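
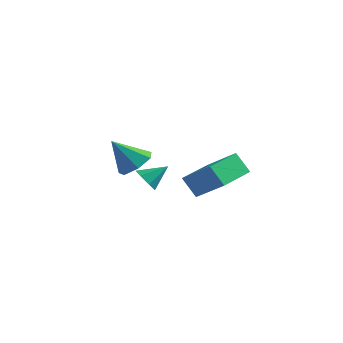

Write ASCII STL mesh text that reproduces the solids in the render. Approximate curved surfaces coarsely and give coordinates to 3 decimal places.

solid 
facet normal -0.759 0.194 -0.622
outer loop
vertex 1.807 -3.853 1.482
vertex 2.259 -2.039 1.496
vertex 2.491 -4.016 0.597
endloop
endfacet
facet normal -0.241 -0.970 -0.008
outer loop
vertex 3.841 -4.361 1.704
vertex 1.807 -3.853 1.482
vertex 2.491 -4.016 0.597
endloop
endfacet
facet normal -0.759 0.194 -0.622
outer loop
vertex 2.491 -4.016 0.597
vertex 2.259 -2.039 1.496
vertex 2.942 -2.202 0.611
endloop
endfacet
facet normal 0.605 -0.144 -0.783
outer loop
vertex 2.942 -2.202 0.611
vertex 3.841 -4.361 1.704
vertex 2.491 -4.016 0.597
endloop
endfacet
facet normal -0.605 0.145 0.783
outer loop
vertex 1.807 -3.853 1.482
vertex 3.609 -2.384 2.603
vertex 2.259 -2.039 1.496
endloop
endfacet
facet normal -0.242 -0.970 -0.008
outer loop
vertex 3.158 -4.198 2.589
vertex 1.807 -3.853 1.482
vertex 3.841 -4.361 1.704
endloop
endfacet
facet normal -0.605 0.144 0.783
outer loop
vertex 3.158 -4.198 2.589
vertex 3.609 -2.384 2.603
vertex 1.807 -3.853 1.482
endloop
endfacet
facet normal 0.242 0.970 0.008
outer loop
vertex 2.259 -2.039 1.496
vertex 3.609 -2.384 2.603
vertex 2.942 -2.202 0.611
endloop
endfacet
facet normal 0.605 -0.145 -0.783
outer loop
vertex 4.293 -2.547 1.718
vertex 3.841 -4.361 1.704
vertex 2.942 -2.202 0.611
endloop
endfacet
facet normal 0.241 0.970 0.008
outer loop
vertex 2.942 -2.202 0.611
vertex 3.609 -2.384 2.603
vertex 4.293 -2.547 1.718
endloop
endfacet
facet normal 0.759 -0.194 0.622
outer loop
vertex 4.293 -2.547 1.718
vertex 3.158 -4.198 2.589
vertex 3.841 -4.361 1.704
endloop
endfacet
facet normal 0.759 -0.193 0.622
outer loop
vertex 3.609 -2.384 2.603
vertex 3.158 -4.198 2.589
vertex 4.293 -2.547 1.718
endloop
endfacet
facet normal 0.591 0.178 -0.786
outer loop
vertex -1.026 -0.459 0.528
vertex -1.784 -0.327 -0.012
vertex -1.306 0.306 0.491
endloop
endfacet
facet normal 0.391 0.187 0.901
outer loop
vertex -1.026 -0.459 0.528
vertex -1.306 0.306 0.491
vertex -2.796 -0.633 1.332
endloop
endfacet
facet normal 0.592 0.178 -0.786
outer loop
vertex -1.306 0.306 0.491
vertex -1.784 -0.327 -0.012
vertex -1.946 0.595 0.075
endloop
endfacet
facet normal -0.095 0.743 0.662
outer loop
vertex -1.306 0.306 0.491
vertex -1.946 0.595 0.075
vertex -2.796 -0.633 1.332
endloop
endfacet
facet normal 0.591 0.178 -0.787
outer loop
vertex -1.946 0.595 0.075
vertex -1.784 -0.327 -0.012
vertex -2.464 0.189 -0.406
endloop
endfacet
facet normal -0.708 0.681 0.187
outer loop
vertex -1.946 0.595 0.075
vertex -2.464 0.189 -0.406
vertex -2.796 -0.633 1.332
endloop
endfacet
facet normal 0.592 0.179 -0.786
outer loop
vertex -2.464 0.189 -0.406
vertex -1.784 -0.327 -0.012
vertex -2.47 -0.606 -0.592
endloop
endfacet
facet normal -0.985 0.046 -0.166
outer loop
vertex -2.464 0.189 -0.406
vertex -2.47 -0.606 -0.592
vertex -2.796 -0.633 1.332
endloop
endfacet
facet normal 0.592 0.179 -0.786
outer loop
vertex -2.47 -0.606 -0.592
vertex -1.784 -0.327 -0.012
vertex -1.96 -1.19 -0.341
endloop
endfacet
facet normal -0.718 -0.683 -0.131
outer loop
vertex -2.47 -0.606 -0.592
vertex -1.96 -1.19 -0.341
vertex -2.796 -0.633 1.332
endloop
endfacet
facet normal 0.592 0.179 -0.786
outer loop
vertex -1.96 -1.19 -0.341
vertex -1.784 -0.327 -0.012
vertex -1.317 -1.125 0.158
endloop
endfacet
facet normal -0.109 -0.958 0.265
outer loop
vertex -1.96 -1.19 -0.341
vertex -1.317 -1.125 0.158
vertex -2.796 -0.633 1.332
endloop
endfacet
facet normal 0.591 0.179 -0.786
outer loop
vertex -1.317 -1.125 0.158
vertex -1.784 -0.327 -0.012
vertex -1.026 -0.459 0.528
endloop
endfacet
facet normal 0.385 -0.571 0.725
outer loop
vertex -1.317 -1.125 0.158
vertex -1.026 -0.459 0.528
vertex -2.796 -0.633 1.332
endloop
endfacet
facet normal -0.621 -0.556 -0.553
outer loop
vertex 0.679 -4.045 0.654
vertex 0.17 -3.841 1.021
vertex 0.416 -3.57 0.472
endloop
endfacet
facet normal 0.846 0.299 -0.443
outer loop
vertex 0.679 -4.045 0.654
vertex 0.416 -3.57 0.472
vertex 0.91 -3.179 1.679
endloop
endfacet
facet normal -0.622 -0.555 -0.553
outer loop
vertex 0.416 -3.57 0.472
vertex 0.17 -3.841 1.021
vertex -0.032 -3.299 0.704
endloop
endfacet
facet normal 0.310 0.860 -0.405
outer loop
vertex 0.416 -3.57 0.472
vertex -0.032 -3.299 0.704
vertex 0.91 -3.179 1.679
endloop
endfacet
facet normal -0.622 -0.555 -0.552
outer loop
vertex -0.032 -3.299 0.704
vertex 0.17 -3.841 1.021
vertex -0.328 -3.435 1.174
endloop
endfacet
facet normal -0.248 0.961 0.122
outer loop
vertex -0.032 -3.299 0.704
vertex -0.328 -3.435 1.174
vertex 0.91 -3.179 1.679
endloop
endfacet
facet normal -0.622 -0.555 -0.552
outer loop
vertex -0.328 -3.435 1.174
vertex 0.17 -3.841 1.021
vertex -0.249 -3.877 1.53
endloop
endfacet
facet normal -0.412 0.526 0.744
outer loop
vertex -0.328 -3.435 1.174
vertex -0.249 -3.877 1.53
vertex 0.91 -3.179 1.679
endloop
endfacet
facet normal -0.622 -0.556 -0.551
outer loop
vertex -0.249 -3.877 1.53
vertex 0.17 -3.841 1.021
vertex 0.146 -4.292 1.503
endloop
endfacet
facet normal -0.056 -0.118 0.991
outer loop
vertex -0.249 -3.877 1.53
vertex 0.146 -4.292 1.503
vertex 0.91 -3.179 1.679
endloop
endfacet
facet normal -0.621 -0.557 -0.552
outer loop
vertex 0.146 -4.292 1.503
vertex 0.17 -3.841 1.021
vertex 0.559 -4.366 1.113
endloop
endfacet
facet normal 0.552 -0.486 0.677
outer loop
vertex 0.146 -4.292 1.503
vertex 0.559 -4.366 1.113
vertex 0.91 -3.179 1.679
endloop
endfacet
facet normal -0.621 -0.557 -0.552
outer loop
vertex 0.559 -4.366 1.113
vertex 0.17 -3.841 1.021
vertex 0.679 -4.045 0.654
endloop
endfacet
facet normal 0.953 -0.300 0.039
outer loop
vertex 0.559 -4.366 1.113
vertex 0.679 -4.045 0.654
vertex 0.91 -3.179 1.679
endloop
endfacet

endsolid


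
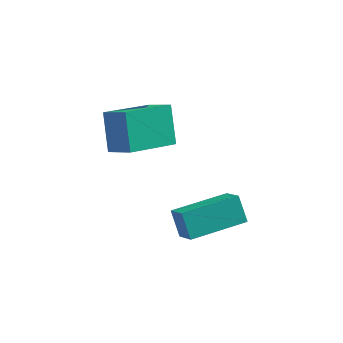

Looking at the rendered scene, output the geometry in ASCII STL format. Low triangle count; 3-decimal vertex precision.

solid 
facet normal -0.360 0.551 0.753
outer loop
vertex 2.895 -1.93 0.383
vertex 4.447 -0.922 0.388
vertex 2.478 -1.285 -0.288
endloop
endfacet
facet normal -0.839 -0.545 -0.002
outer loop
vertex 2.813 -1.798 -0.988
vertex 2.895 -1.93 0.383
vertex 2.478 -1.285 -0.288
endloop
endfacet
facet normal -0.360 0.551 0.753
outer loop
vertex 2.478 -1.285 -0.288
vertex 4.447 -0.922 0.388
vertex 4.03 -0.278 -0.283
endloop
endfacet
facet normal -0.408 0.632 -0.659
outer loop
vertex 4.03 -0.278 -0.283
vertex 2.813 -1.798 -0.988
vertex 2.478 -1.285 -0.288
endloop
endfacet
facet normal 0.408 -0.632 0.659
outer loop
vertex 2.895 -1.93 0.383
vertex 4.782 -1.435 -0.312
vertex 4.447 -0.922 0.388
endloop
endfacet
facet normal -0.838 -0.545 -0.002
outer loop
vertex 3.23 -2.442 -0.317
vertex 2.895 -1.93 0.383
vertex 2.813 -1.798 -0.988
endloop
endfacet
facet normal 0.408 -0.633 0.658
outer loop
vertex 3.23 -2.442 -0.317
vertex 4.782 -1.435 -0.312
vertex 2.895 -1.93 0.383
endloop
endfacet
facet normal 0.838 0.545 0.002
outer loop
vertex 4.447 -0.922 0.388
vertex 4.782 -1.435 -0.312
vertex 4.03 -0.278 -0.283
endloop
endfacet
facet normal -0.409 0.632 -0.658
outer loop
vertex 4.365 -0.79 -0.983
vertex 2.813 -1.798 -0.988
vertex 4.03 -0.278 -0.283
endloop
endfacet
facet normal 0.838 0.545 0.003
outer loop
vertex 4.03 -0.278 -0.283
vertex 4.782 -1.435 -0.312
vertex 4.365 -0.79 -0.983
endloop
endfacet
facet normal 0.360 -0.551 -0.753
outer loop
vertex 4.365 -0.79 -0.983
vertex 3.23 -2.442 -0.317
vertex 2.813 -1.798 -0.988
endloop
endfacet
facet normal 0.360 -0.551 -0.753
outer loop
vertex 4.782 -1.435 -0.312
vertex 3.23 -2.442 -0.317
vertex 4.365 -0.79 -0.983
endloop
endfacet
facet normal -0.727 0.420 -0.543
outer loop
vertex 0.359 -0.375 3.399
vertex 1.521 0.787 2.742
vertex 0.632 -1.227 2.375
endloop
endfacet
facet normal -0.657 -0.657 0.371
outer loop
vertex 1.359 -1.647 2.918
vertex 0.359 -0.375 3.399
vertex 0.632 -1.227 2.375
endloop
endfacet
facet normal -0.727 0.420 -0.543
outer loop
vertex 0.632 -1.227 2.375
vertex 1.521 0.787 2.742
vertex 1.794 -0.065 1.718
endloop
endfacet
facet normal 0.201 -0.626 -0.753
outer loop
vertex 1.794 -0.065 1.718
vertex 1.359 -1.647 2.918
vertex 0.632 -1.227 2.375
endloop
endfacet
facet normal -0.201 0.626 0.753
outer loop
vertex 0.359 -0.375 3.399
vertex 2.248 0.367 3.285
vertex 1.521 0.787 2.742
endloop
endfacet
facet normal -0.657 -0.657 0.371
outer loop
vertex 1.086 -0.795 3.942
vertex 0.359 -0.375 3.399
vertex 1.359 -1.647 2.918
endloop
endfacet
facet normal -0.201 0.626 0.753
outer loop
vertex 1.086 -0.795 3.942
vertex 2.248 0.367 3.285
vertex 0.359 -0.375 3.399
endloop
endfacet
facet normal 0.657 0.657 -0.371
outer loop
vertex 1.521 0.787 2.742
vertex 2.248 0.367 3.285
vertex 1.794 -0.065 1.718
endloop
endfacet
facet normal 0.201 -0.626 -0.753
outer loop
vertex 2.521 -0.485 2.261
vertex 1.359 -1.647 2.918
vertex 1.794 -0.065 1.718
endloop
endfacet
facet normal 0.657 0.657 -0.371
outer loop
vertex 1.794 -0.065 1.718
vertex 2.248 0.367 3.285
vertex 2.521 -0.485 2.261
endloop
endfacet
facet normal 0.727 -0.420 0.543
outer loop
vertex 2.521 -0.485 2.261
vertex 1.086 -0.795 3.942
vertex 1.359 -1.647 2.918
endloop
endfacet
facet normal 0.727 -0.420 0.543
outer loop
vertex 2.248 0.367 3.285
vertex 1.086 -0.795 3.942
vertex 2.521 -0.485 2.261
endloop
endfacet

endsolid


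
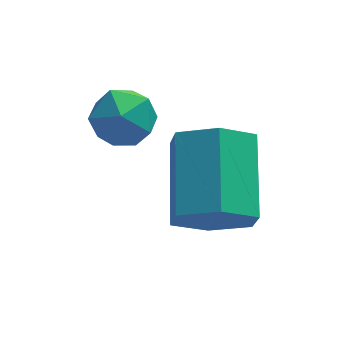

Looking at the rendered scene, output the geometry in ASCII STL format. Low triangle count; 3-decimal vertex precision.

solid 
facet normal -0.081 0.968 -0.236
outer loop
vertex -1.444 1.354 -3.225
vertex -1.989 1.435 -2.706
vertex -1.265 1.542 -2.514
endloop
endfacet
facet normal 0.585 0.735 -0.342
outer loop
vertex -1.444 1.354 -3.225
vertex -1.265 1.542 -2.514
vertex -0.846 1.035 -2.887
endloop
endfacet
facet normal 0.559 0.194 -0.806
outer loop
vertex -1.444 1.354 -3.225
vertex -0.846 1.035 -2.887
vertex -1.311 0.614 -3.311
endloop
endfacet
facet normal -0.123 0.093 -0.988
outer loop
vertex -1.444 1.354 -3.225
vertex -1.311 0.614 -3.311
vertex -2.018 0.862 -3.2
endloop
endfacet
facet normal -0.519 0.573 -0.634
outer loop
vertex -1.444 1.354 -3.225
vertex -2.018 0.862 -3.2
vertex -1.989 1.435 -2.706
endloop
endfacet
facet normal 0.831 0.482 0.279
outer loop
vertex -0.846 1.035 -2.887
vertex -1.265 1.542 -2.514
vertex -1.022 0.918 -2.16
endloop
endfacet
facet normal -0.246 0.859 0.449
outer loop
vertex -1.265 1.542 -2.514
vertex -1.989 1.435 -2.706
vertex -1.729 1.166 -2.049
endloop
endfacet
facet normal -0.956 0.218 -0.196
outer loop
vertex -1.989 1.435 -2.706
vertex -2.018 0.862 -3.2
vertex -2.194 0.745 -2.473
endloop
endfacet
facet normal -0.316 -0.558 -0.767
outer loop
vertex -2.018 0.862 -3.2
vertex -1.311 0.614 -3.311
vertex -1.775 0.238 -2.846
endloop
endfacet
facet normal 0.788 -0.394 -0.473
outer loop
vertex -1.311 0.614 -3.311
vertex -0.846 1.035 -2.887
vertex -1.051 0.345 -2.654
endloop
endfacet
facet normal 0.123 -0.093 0.988
outer loop
vertex -1.596 0.426 -2.135
vertex -1.022 0.918 -2.16
vertex -1.729 1.166 -2.049
endloop
endfacet
facet normal -0.559 -0.194 0.806
outer loop
vertex -1.596 0.426 -2.135
vertex -1.729 1.166 -2.049
vertex -2.194 0.745 -2.473
endloop
endfacet
facet normal -0.585 -0.735 0.342
outer loop
vertex -1.596 0.426 -2.135
vertex -2.194 0.745 -2.473
vertex -1.775 0.238 -2.846
endloop
endfacet
facet normal 0.081 -0.968 0.236
outer loop
vertex -1.596 0.426 -2.135
vertex -1.775 0.238 -2.846
vertex -1.051 0.345 -2.654
endloop
endfacet
facet normal 0.519 -0.573 0.634
outer loop
vertex -1.596 0.426 -2.135
vertex -1.051 0.345 -2.654
vertex -1.022 0.918 -2.16
endloop
endfacet
facet normal 0.316 0.558 0.767
outer loop
vertex -1.729 1.166 -2.049
vertex -1.022 0.918 -2.16
vertex -1.265 1.542 -2.514
endloop
endfacet
facet normal -0.788 0.394 0.473
outer loop
vertex -2.194 0.745 -2.473
vertex -1.729 1.166 -2.049
vertex -1.989 1.435 -2.706
endloop
endfacet
facet normal -0.831 -0.482 -0.279
outer loop
vertex -1.775 0.238 -2.846
vertex -2.194 0.745 -2.473
vertex -2.018 0.862 -3.2
endloop
endfacet
facet normal 0.246 -0.859 -0.449
outer loop
vertex -1.051 0.345 -2.654
vertex -1.775 0.238 -2.846
vertex -1.311 0.614 -3.311
endloop
endfacet
facet normal 0.956 -0.218 0.196
outer loop
vertex -1.022 0.918 -2.16
vertex -1.051 0.345 -2.654
vertex -0.846 1.035 -2.887
endloop
endfacet
facet normal -0.105 -0.884 -0.455
outer loop
vertex 0.729 -0.875 -4.621
vertex -0.018 -1.032 -4.143
vertex -0.073 -0.616 -4.939
endloop
endfacet
facet normal 0.443 0.368 -0.818
outer loop
vertex 0.729 -0.875 -4.621
vertex -0.073 -0.616 -4.939
vertex 0.924 0.77 -3.775
endloop
endfacet
facet normal 0.443 0.368 -0.818
outer loop
vertex 0.924 0.77 -3.775
vertex -0.073 -0.616 -4.939
vertex 0.122 1.029 -4.093
endloop
endfacet
facet normal 0.105 0.884 0.456
outer loop
vertex 0.924 0.77 -3.775
vertex 0.122 1.029 -4.093
vertex 0.178 0.612 -3.297
endloop
endfacet
facet normal -0.104 -0.884 -0.455
outer loop
vertex -0.073 -0.616 -4.939
vertex -0.018 -1.032 -4.143
vertex -0.819 -0.774 -4.461
endloop
endfacet
facet normal -0.550 0.433 -0.715
outer loop
vertex -0.073 -0.616 -4.939
vertex -0.819 -0.774 -4.461
vertex 0.122 1.029 -4.093
endloop
endfacet
facet normal -0.550 0.433 -0.715
outer loop
vertex 0.122 1.029 -4.093
vertex -0.819 -0.774 -4.461
vertex -0.624 0.871 -3.615
endloop
endfacet
facet normal 0.105 0.884 0.456
outer loop
vertex 0.122 1.029 -4.093
vertex -0.624 0.871 -3.615
vertex 0.178 0.612 -3.297
endloop
endfacet
facet normal -0.104 -0.884 -0.455
outer loop
vertex -0.819 -0.774 -4.461
vertex -0.018 -1.032 -4.143
vertex -0.764 -1.19 -3.665
endloop
endfacet
facet normal -0.993 0.065 0.103
outer loop
vertex -0.819 -0.774 -4.461
vertex -0.764 -1.19 -3.665
vertex -0.624 0.871 -3.615
endloop
endfacet
facet normal -0.993 0.065 0.103
outer loop
vertex -0.624 0.871 -3.615
vertex -0.764 -1.19 -3.665
vertex -0.569 0.455 -2.819
endloop
endfacet
facet normal 0.105 0.884 0.455
outer loop
vertex -0.624 0.871 -3.615
vertex -0.569 0.455 -2.819
vertex 0.178 0.612 -3.297
endloop
endfacet
facet normal -0.105 -0.884 -0.456
outer loop
vertex -0.764 -1.19 -3.665
vertex -0.018 -1.032 -4.143
vertex 0.038 -1.449 -3.347
endloop
endfacet
facet normal -0.443 -0.368 0.818
outer loop
vertex -0.764 -1.19 -3.665
vertex 0.038 -1.449 -3.347
vertex -0.569 0.455 -2.819
endloop
endfacet
facet normal -0.443 -0.368 0.818
outer loop
vertex -0.569 0.455 -2.819
vertex 0.038 -1.449 -3.347
vertex 0.233 0.196 -2.501
endloop
endfacet
facet normal 0.105 0.884 0.455
outer loop
vertex -0.569 0.455 -2.819
vertex 0.233 0.196 -2.501
vertex 0.178 0.612 -3.297
endloop
endfacet
facet normal -0.105 -0.884 -0.456
outer loop
vertex 0.038 -1.449 -3.347
vertex -0.018 -1.032 -4.143
vertex 0.784 -1.291 -3.825
endloop
endfacet
facet normal 0.550 -0.433 0.715
outer loop
vertex 0.038 -1.449 -3.347
vertex 0.784 -1.291 -3.825
vertex 0.233 0.196 -2.501
endloop
endfacet
facet normal 0.550 -0.433 0.715
outer loop
vertex 0.233 0.196 -2.501
vertex 0.784 -1.291 -3.825
vertex 0.979 0.354 -2.979
endloop
endfacet
facet normal 0.104 0.884 0.455
outer loop
vertex 0.233 0.196 -2.501
vertex 0.979 0.354 -2.979
vertex 0.178 0.612 -3.297
endloop
endfacet
facet normal -0.105 -0.884 -0.455
outer loop
vertex 0.784 -1.291 -3.825
vertex -0.018 -1.032 -4.143
vertex 0.729 -0.875 -4.621
endloop
endfacet
facet normal 0.993 -0.065 -0.103
outer loop
vertex 0.784 -1.291 -3.825
vertex 0.729 -0.875 -4.621
vertex 0.979 0.354 -2.979
endloop
endfacet
facet normal 0.993 -0.065 -0.103
outer loop
vertex 0.979 0.354 -2.979
vertex 0.729 -0.875 -4.621
vertex 0.924 0.77 -3.775
endloop
endfacet
facet normal 0.104 0.884 0.455
outer loop
vertex 0.979 0.354 -2.979
vertex 0.924 0.77 -3.775
vertex 0.178 0.612 -3.297
endloop
endfacet

endsolid


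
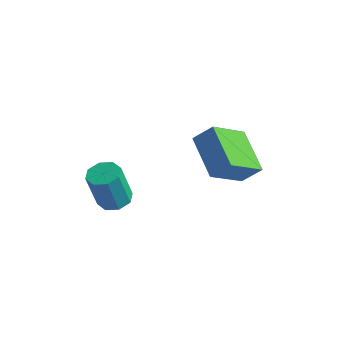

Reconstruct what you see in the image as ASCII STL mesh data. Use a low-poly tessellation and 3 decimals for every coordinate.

solid 
facet normal 0.110 0.233 -0.966
outer loop
vertex -2.119 0.298 -1.959
vertex -2.501 -0.201 -2.123
vertex -2.599 0.426 -1.983
endloop
endfacet
facet normal 0.237 0.938 0.253
outer loop
vertex -2.119 0.298 -1.959
vertex -2.599 0.426 -1.983
vertex -2.297 -0.079 -0.393
endloop
endfacet
facet normal 0.236 0.938 0.253
outer loop
vertex -2.297 -0.079 -0.393
vertex -2.599 0.426 -1.983
vertex -2.777 0.048 -0.417
endloop
endfacet
facet normal -0.110 -0.233 0.966
outer loop
vertex -2.297 -0.079 -0.393
vertex -2.777 0.048 -0.417
vertex -2.679 -0.579 -0.557
endloop
endfacet
facet normal 0.110 0.233 -0.966
outer loop
vertex -2.599 0.426 -1.983
vertex -2.501 -0.201 -2.123
vertex -3.022 0.186 -2.089
endloop
endfacet
facet normal -0.516 0.844 0.145
outer loop
vertex -2.599 0.426 -1.983
vertex -3.022 0.186 -2.089
vertex -2.777 0.048 -0.417
endloop
endfacet
facet normal -0.514 0.845 0.145
outer loop
vertex -2.777 0.048 -0.417
vertex -3.022 0.186 -2.089
vertex -3.2 -0.191 -0.523
endloop
endfacet
facet normal -0.110 -0.233 0.966
outer loop
vertex -2.777 0.048 -0.417
vertex -3.2 -0.191 -0.523
vertex -2.679 -0.579 -0.557
endloop
endfacet
facet normal 0.110 0.233 -0.966
outer loop
vertex -3.022 0.186 -2.089
vertex -2.501 -0.201 -2.123
vertex -3.139 -0.281 -2.215
endloop
endfacet
facet normal -0.966 0.255 -0.048
outer loop
vertex -3.022 0.186 -2.089
vertex -3.139 -0.281 -2.215
vertex -3.2 -0.191 -0.523
endloop
endfacet
facet normal -0.965 0.257 -0.048
outer loop
vertex -3.2 -0.191 -0.523
vertex -3.139 -0.281 -2.215
vertex -3.318 -0.658 -0.649
endloop
endfacet
facet normal -0.110 -0.233 0.966
outer loop
vertex -3.2 -0.191 -0.523
vertex -3.318 -0.658 -0.649
vertex -2.679 -0.579 -0.557
endloop
endfacet
facet normal 0.110 0.233 -0.966
outer loop
vertex -3.139 -0.281 -2.215
vertex -2.501 -0.201 -2.123
vertex -2.883 -0.701 -2.287
endloop
endfacet
facet normal -0.850 -0.482 -0.213
outer loop
vertex -3.139 -0.281 -2.215
vertex -2.883 -0.701 -2.287
vertex -3.318 -0.658 -0.649
endloop
endfacet
facet normal -0.849 -0.483 -0.213
outer loop
vertex -3.318 -0.658 -0.649
vertex -2.883 -0.701 -2.287
vertex -3.061 -1.078 -0.721
endloop
endfacet
facet normal -0.110 -0.233 0.966
outer loop
vertex -3.318 -0.658 -0.649
vertex -3.061 -1.078 -0.721
vertex -2.679 -0.579 -0.557
endloop
endfacet
facet normal 0.110 0.233 -0.966
outer loop
vertex -2.883 -0.701 -2.287
vertex -2.501 -0.201 -2.123
vertex -2.403 -0.828 -2.263
endloop
endfacet
facet normal -0.236 -0.938 -0.253
outer loop
vertex -2.883 -0.701 -2.287
vertex -2.403 -0.828 -2.263
vertex -3.061 -1.078 -0.721
endloop
endfacet
facet normal -0.237 -0.938 -0.253
outer loop
vertex -3.061 -1.078 -0.721
vertex -2.403 -0.828 -2.263
vertex -2.581 -1.206 -0.697
endloop
endfacet
facet normal -0.110 -0.233 0.966
outer loop
vertex -3.061 -1.078 -0.721
vertex -2.581 -1.206 -0.697
vertex -2.679 -0.579 -0.557
endloop
endfacet
facet normal 0.110 0.233 -0.966
outer loop
vertex -2.403 -0.828 -2.263
vertex -2.501 -0.201 -2.123
vertex -1.98 -0.589 -2.157
endloop
endfacet
facet normal 0.514 -0.845 -0.146
outer loop
vertex -2.403 -0.828 -2.263
vertex -1.98 -0.589 -2.157
vertex -2.581 -1.206 -0.697
endloop
endfacet
facet normal 0.515 -0.845 -0.145
outer loop
vertex -2.581 -1.206 -0.697
vertex -1.98 -0.589 -2.157
vertex -2.158 -0.966 -0.591
endloop
endfacet
facet normal -0.110 -0.233 0.966
outer loop
vertex -2.581 -1.206 -0.697
vertex -2.158 -0.966 -0.591
vertex -2.679 -0.579 -0.557
endloop
endfacet
facet normal 0.110 0.233 -0.966
outer loop
vertex -1.98 -0.589 -2.157
vertex -2.501 -0.201 -2.123
vertex -1.862 -0.122 -2.031
endloop
endfacet
facet normal 0.965 -0.257 0.048
outer loop
vertex -1.98 -0.589 -2.157
vertex -1.862 -0.122 -2.031
vertex -2.158 -0.966 -0.591
endloop
endfacet
facet normal 0.966 -0.255 0.049
outer loop
vertex -2.158 -0.966 -0.591
vertex -1.862 -0.122 -2.031
vertex -2.041 -0.499 -0.465
endloop
endfacet
facet normal -0.110 -0.233 0.966
outer loop
vertex -2.158 -0.966 -0.591
vertex -2.041 -0.499 -0.465
vertex -2.679 -0.579 -0.557
endloop
endfacet
facet normal 0.110 0.233 -0.966
outer loop
vertex -1.862 -0.122 -2.031
vertex -2.501 -0.201 -2.123
vertex -2.119 0.298 -1.959
endloop
endfacet
facet normal 0.849 0.483 0.213
outer loop
vertex -1.862 -0.122 -2.031
vertex -2.119 0.298 -1.959
vertex -2.041 -0.499 -0.465
endloop
endfacet
facet normal 0.850 0.482 0.213
outer loop
vertex -2.041 -0.499 -0.465
vertex -2.119 0.298 -1.959
vertex -2.297 -0.079 -0.393
endloop
endfacet
facet normal -0.110 -0.233 0.966
outer loop
vertex -2.041 -0.499 -0.465
vertex -2.297 -0.079 -0.393
vertex -2.679 -0.579 -0.557
endloop
endfacet
facet normal -0.596 -0.398 -0.698
outer loop
vertex 0.163 0.771 1.956
vertex 0.436 2.162 0.93
vertex 1.558 -0.04 1.228
endloop
endfacet
facet normal -0.156 -0.795 0.587
outer loop
vertex 2.124 0.338 1.89
vertex 0.163 0.771 1.956
vertex 1.558 -0.04 1.228
endloop
endfacet
facet normal -0.596 -0.398 -0.697
outer loop
vertex 1.558 -0.04 1.228
vertex 0.436 2.162 0.93
vertex 1.831 1.351 0.201
endloop
endfacet
facet normal 0.788 -0.458 -0.412
outer loop
vertex 1.831 1.351 0.201
vertex 2.124 0.338 1.89
vertex 1.558 -0.04 1.228
endloop
endfacet
facet normal -0.788 0.458 0.412
outer loop
vertex 0.163 0.771 1.956
vertex 1.002 2.54 1.592
vertex 0.436 2.162 0.93
endloop
endfacet
facet normal -0.156 -0.795 0.586
outer loop
vertex 0.729 1.149 2.619
vertex 0.163 0.771 1.956
vertex 2.124 0.338 1.89
endloop
endfacet
facet normal -0.788 0.458 0.411
outer loop
vertex 0.729 1.149 2.619
vertex 1.002 2.54 1.592
vertex 0.163 0.771 1.956
endloop
endfacet
facet normal 0.155 0.795 -0.587
outer loop
vertex 0.436 2.162 0.93
vertex 1.002 2.54 1.592
vertex 1.831 1.351 0.201
endloop
endfacet
facet normal 0.788 -0.458 -0.411
outer loop
vertex 2.397 1.729 0.864
vertex 2.124 0.338 1.89
vertex 1.831 1.351 0.201
endloop
endfacet
facet normal 0.156 0.795 -0.586
outer loop
vertex 1.831 1.351 0.201
vertex 1.002 2.54 1.592
vertex 2.397 1.729 0.864
endloop
endfacet
facet normal 0.596 0.398 0.698
outer loop
vertex 2.397 1.729 0.864
vertex 0.729 1.149 2.619
vertex 2.124 0.338 1.89
endloop
endfacet
facet normal 0.596 0.398 0.698
outer loop
vertex 1.002 2.54 1.592
vertex 0.729 1.149 2.619
vertex 2.397 1.729 0.864
endloop
endfacet

endsolid


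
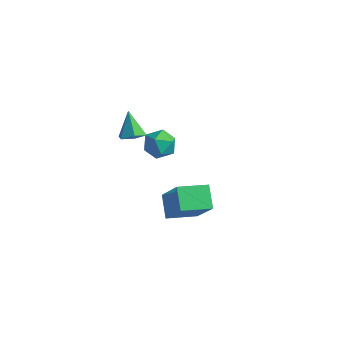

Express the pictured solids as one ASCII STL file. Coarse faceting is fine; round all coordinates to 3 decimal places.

solid 
facet normal -0.452 -0.712 0.536
outer loop
vertex -4.367 1.665 -3.159
vertex -3.977 1.12 -3.554
vertex -3.675 1.419 -2.902
endloop
endfacet
facet normal -0.381 -0.114 0.917
outer loop
vertex -4.367 1.665 -3.159
vertex -3.675 1.419 -2.902
vertex -3.851 2.176 -2.881
endloop
endfacet
facet normal -0.713 0.412 0.567
outer loop
vertex -4.367 1.665 -3.159
vertex -3.851 2.176 -2.881
vertex -4.261 2.346 -3.52
endloop
endfacet
facet normal -0.990 0.138 -0.031
outer loop
vertex -4.367 1.665 -3.159
vertex -4.261 2.346 -3.52
vertex -4.339 1.692 -3.936
endloop
endfacet
facet normal -0.829 -0.557 -0.049
outer loop
vertex -4.367 1.665 -3.159
vertex -4.339 1.692 -3.936
vertex -3.977 1.12 -3.554
endloop
endfacet
facet normal 0.313 0.046 0.949
outer loop
vertex -3.851 2.176 -2.881
vertex -3.675 1.419 -2.902
vertex -3.141 1.948 -3.104
endloop
endfacet
facet normal 0.197 -0.923 0.332
outer loop
vertex -3.675 1.419 -2.902
vertex -3.977 1.12 -3.554
vertex -3.219 1.294 -3.52
endloop
endfacet
facet normal -0.410 -0.672 -0.617
outer loop
vertex -3.977 1.12 -3.554
vertex -4.339 1.692 -3.936
vertex -3.629 1.464 -4.159
endloop
endfacet
facet normal -0.671 0.453 -0.587
outer loop
vertex -4.339 1.692 -3.936
vertex -4.261 2.346 -3.52
vertex -3.805 2.221 -4.138
endloop
endfacet
facet normal -0.223 0.897 0.382
outer loop
vertex -4.261 2.346 -3.52
vertex -3.851 2.176 -2.881
vertex -3.503 2.52 -3.486
endloop
endfacet
facet normal 0.990 -0.138 0.031
outer loop
vertex -3.113 1.975 -3.881
vertex -3.141 1.948 -3.104
vertex -3.219 1.294 -3.52
endloop
endfacet
facet normal 0.713 -0.412 -0.567
outer loop
vertex -3.113 1.975 -3.881
vertex -3.219 1.294 -3.52
vertex -3.629 1.464 -4.159
endloop
endfacet
facet normal 0.381 0.114 -0.917
outer loop
vertex -3.113 1.975 -3.881
vertex -3.629 1.464 -4.159
vertex -3.805 2.221 -4.138
endloop
endfacet
facet normal 0.452 0.712 -0.536
outer loop
vertex -3.113 1.975 -3.881
vertex -3.805 2.221 -4.138
vertex -3.503 2.52 -3.486
endloop
endfacet
facet normal 0.829 0.557 0.049
outer loop
vertex -3.113 1.975 -3.881
vertex -3.503 2.52 -3.486
vertex -3.141 1.948 -3.104
endloop
endfacet
facet normal 0.671 -0.453 0.587
outer loop
vertex -3.219 1.294 -3.52
vertex -3.141 1.948 -3.104
vertex -3.675 1.419 -2.902
endloop
endfacet
facet normal 0.223 -0.897 -0.382
outer loop
vertex -3.629 1.464 -4.159
vertex -3.219 1.294 -3.52
vertex -3.977 1.12 -3.554
endloop
endfacet
facet normal -0.313 -0.046 -0.949
outer loop
vertex -3.805 2.221 -4.138
vertex -3.629 1.464 -4.159
vertex -4.339 1.692 -3.936
endloop
endfacet
facet normal -0.197 0.923 -0.332
outer loop
vertex -3.503 2.52 -3.486
vertex -3.805 2.221 -4.138
vertex -4.261 2.346 -3.52
endloop
endfacet
facet normal 0.410 0.672 0.617
outer loop
vertex -3.141 1.948 -3.104
vertex -3.503 2.52 -3.486
vertex -3.851 2.176 -2.881
endloop
endfacet
facet normal 0.406 -0.273 -0.872
outer loop
vertex -2.532 -1.116 -0.41
vertex -2.934 -0.794 -0.698
vertex -2.422 -0.55 -0.536
endloop
endfacet
facet normal 0.666 0.036 0.745
outer loop
vertex -2.532 -1.116 -0.41
vertex -2.422 -0.55 -0.536
vertex -3.426 -0.466 0.358
endloop
endfacet
facet normal 0.405 -0.271 -0.873
outer loop
vertex -2.422 -0.55 -0.536
vertex -2.934 -0.794 -0.698
vertex -2.825 -0.228 -0.823
endloop
endfacet
facet normal 0.402 0.836 0.373
outer loop
vertex -2.422 -0.55 -0.536
vertex -2.825 -0.228 -0.823
vertex -3.426 -0.466 0.358
endloop
endfacet
facet normal 0.406 -0.271 -0.873
outer loop
vertex -2.825 -0.228 -0.823
vertex -2.934 -0.794 -0.698
vertex -3.337 -0.473 -0.985
endloop
endfacet
facet normal -0.423 0.906 -0.033
outer loop
vertex -2.825 -0.228 -0.823
vertex -3.337 -0.473 -0.985
vertex -3.426 -0.466 0.358
endloop
endfacet
facet normal 0.406 -0.271 -0.873
outer loop
vertex -3.337 -0.473 -0.985
vertex -2.934 -0.794 -0.698
vertex -3.446 -1.039 -0.86
endloop
endfacet
facet normal -0.982 0.175 -0.066
outer loop
vertex -3.337 -0.473 -0.985
vertex -3.446 -1.039 -0.86
vertex -3.426 -0.466 0.358
endloop
endfacet
facet normal 0.406 -0.273 -0.872
outer loop
vertex -3.446 -1.039 -0.86
vertex -2.934 -0.794 -0.698
vertex -3.044 -1.361 -0.572
endloop
endfacet
facet normal -0.719 -0.624 0.306
outer loop
vertex -3.446 -1.039 -0.86
vertex -3.044 -1.361 -0.572
vertex -3.426 -0.466 0.358
endloop
endfacet
facet normal 0.406 -0.273 -0.872
outer loop
vertex -3.044 -1.361 -0.572
vertex -2.934 -0.794 -0.698
vertex -2.532 -1.116 -0.41
endloop
endfacet
facet normal 0.107 -0.694 0.712
outer loop
vertex -3.044 -1.361 -0.572
vertex -2.532 -1.116 -0.41
vertex -3.426 -0.466 0.358
endloop
endfacet
facet normal -0.601 0.531 0.597
outer loop
vertex 0.814 -2.693 -0.298
vertex 1.521 -1.658 -0.507
vertex -0.264 -2.254 -1.774
endloop
endfacet
facet normal -0.556 -0.815 0.164
outer loop
vertex 0.379 -2.822 -2.413
vertex 0.814 -2.693 -0.298
vertex -0.264 -2.254 -1.774
endloop
endfacet
facet normal -0.601 0.531 0.597
outer loop
vertex -0.264 -2.254 -1.774
vertex 1.521 -1.658 -0.507
vertex 0.442 -1.219 -1.983
endloop
endfacet
facet normal -0.574 0.233 -0.785
outer loop
vertex 0.442 -1.219 -1.983
vertex 0.379 -2.822 -2.413
vertex -0.264 -2.254 -1.774
endloop
endfacet
facet normal 0.574 -0.233 0.785
outer loop
vertex 0.814 -2.693 -0.298
vertex 2.164 -2.226 -1.146
vertex 1.521 -1.658 -0.507
endloop
endfacet
facet normal -0.556 -0.815 0.164
outer loop
vertex 1.458 -3.261 -0.937
vertex 0.814 -2.693 -0.298
vertex 0.379 -2.822 -2.413
endloop
endfacet
facet normal 0.574 -0.233 0.785
outer loop
vertex 1.458 -3.261 -0.937
vertex 2.164 -2.226 -1.146
vertex 0.814 -2.693 -0.298
endloop
endfacet
facet normal 0.556 0.815 -0.164
outer loop
vertex 1.521 -1.658 -0.507
vertex 2.164 -2.226 -1.146
vertex 0.442 -1.219 -1.983
endloop
endfacet
facet normal -0.574 0.233 -0.785
outer loop
vertex 1.086 -1.787 -2.622
vertex 0.379 -2.822 -2.413
vertex 0.442 -1.219 -1.983
endloop
endfacet
facet normal 0.556 0.815 -0.164
outer loop
vertex 0.442 -1.219 -1.983
vertex 2.164 -2.226 -1.146
vertex 1.086 -1.787 -2.622
endloop
endfacet
facet normal 0.601 -0.531 -0.597
outer loop
vertex 1.086 -1.787 -2.622
vertex 1.458 -3.261 -0.937
vertex 0.379 -2.822 -2.413
endloop
endfacet
facet normal 0.601 -0.531 -0.597
outer loop
vertex 2.164 -2.226 -1.146
vertex 1.458 -3.261 -0.937
vertex 1.086 -1.787 -2.622
endloop
endfacet

endsolid


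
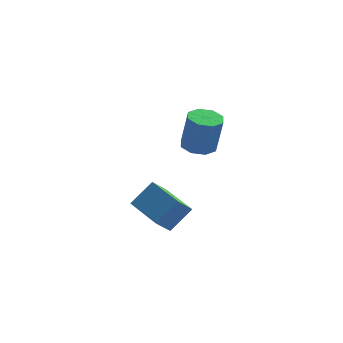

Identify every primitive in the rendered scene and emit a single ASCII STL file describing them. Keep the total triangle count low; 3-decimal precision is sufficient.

solid 
facet normal -0.655 -0.350 -0.670
outer loop
vertex 0.641 -0.416 -1.546
vertex -0.328 1.093 -1.387
vertex 1.224 0.044 -2.357
endloop
endfacet
facet normal 0.538 -0.838 -0.088
outer loop
vertex 2.128 0.527 -1.433
vertex 0.641 -0.416 -1.546
vertex 1.224 0.044 -2.357
endloop
endfacet
facet normal -0.655 -0.350 -0.670
outer loop
vertex 1.224 0.044 -2.357
vertex -0.328 1.093 -1.387
vertex 0.256 1.553 -2.198
endloop
endfacet
facet normal 0.530 0.418 -0.737
outer loop
vertex 0.256 1.553 -2.198
vertex 2.128 0.527 -1.433
vertex 1.224 0.044 -2.357
endloop
endfacet
facet normal -0.530 -0.418 0.737
outer loop
vertex 0.641 -0.416 -1.546
vertex 0.576 1.576 -0.463
vertex -0.328 1.093 -1.387
endloop
endfacet
facet normal 0.538 -0.838 -0.088
outer loop
vertex 1.544 0.067 -0.622
vertex 0.641 -0.416 -1.546
vertex 2.128 0.527 -1.433
endloop
endfacet
facet normal -0.531 -0.418 0.737
outer loop
vertex 1.544 0.067 -0.622
vertex 0.576 1.576 -0.463
vertex 0.641 -0.416 -1.546
endloop
endfacet
facet normal -0.538 0.838 0.088
outer loop
vertex -0.328 1.093 -1.387
vertex 0.576 1.576 -0.463
vertex 0.256 1.553 -2.198
endloop
endfacet
facet normal 0.531 0.418 -0.737
outer loop
vertex 1.159 2.036 -1.274
vertex 2.128 0.527 -1.433
vertex 0.256 1.553 -2.198
endloop
endfacet
facet normal -0.538 0.838 0.088
outer loop
vertex 0.256 1.553 -2.198
vertex 0.576 1.576 -0.463
vertex 1.159 2.036 -1.274
endloop
endfacet
facet normal 0.655 0.350 0.670
outer loop
vertex 1.159 2.036 -1.274
vertex 1.544 0.067 -0.622
vertex 2.128 0.527 -1.433
endloop
endfacet
facet normal 0.655 0.350 0.669
outer loop
vertex 0.576 1.576 -0.463
vertex 1.544 0.067 -0.622
vertex 1.159 2.036 -1.274
endloop
endfacet
facet normal -0.163 0.031 -0.986
outer loop
vertex 3.005 -0.098 2.427
vertex 2.344 0.236 2.547
vertex 3.047 0.475 2.438
endloop
endfacet
facet normal 0.984 -0.069 -0.165
outer loop
vertex 3.005 -0.098 2.427
vertex 3.047 0.475 2.438
vertex 3.277 -0.149 4.074
endloop
endfacet
facet normal 0.984 -0.067 -0.164
outer loop
vertex 3.277 -0.149 4.074
vertex 3.047 0.475 2.438
vertex 3.318 0.424 4.085
endloop
endfacet
facet normal 0.162 -0.031 0.986
outer loop
vertex 3.277 -0.149 4.074
vertex 3.318 0.424 4.085
vertex 2.616 0.184 4.193
endloop
endfacet
facet normal -0.163 0.029 -0.986
outer loop
vertex 3.047 0.475 2.438
vertex 2.344 0.236 2.547
vertex 2.676 0.907 2.512
endloop
endfacet
facet normal 0.746 0.658 -0.102
outer loop
vertex 3.047 0.475 2.438
vertex 2.676 0.907 2.512
vertex 3.318 0.424 4.085
endloop
endfacet
facet normal 0.747 0.657 -0.103
outer loop
vertex 3.318 0.424 4.085
vertex 2.676 0.907 2.512
vertex 2.948 0.856 4.159
endloop
endfacet
facet normal 0.162 -0.030 0.986
outer loop
vertex 3.318 0.424 4.085
vertex 2.948 0.856 4.159
vertex 2.616 0.184 4.193
endloop
endfacet
facet normal -0.164 0.030 -0.986
outer loop
vertex 2.676 0.907 2.512
vertex 2.344 0.236 2.547
vertex 2.112 0.946 2.607
endloop
endfacet
facet normal 0.072 0.997 0.019
outer loop
vertex 2.676 0.907 2.512
vertex 2.112 0.946 2.607
vertex 2.948 0.856 4.159
endloop
endfacet
facet normal 0.072 0.997 0.019
outer loop
vertex 2.948 0.856 4.159
vertex 2.112 0.946 2.607
vertex 2.383 0.895 4.254
endloop
endfacet
facet normal 0.164 -0.031 0.986
outer loop
vertex 2.948 0.856 4.159
vertex 2.383 0.895 4.254
vertex 2.616 0.184 4.193
endloop
endfacet
facet normal -0.162 0.030 -0.986
outer loop
vertex 2.112 0.946 2.607
vertex 2.344 0.236 2.547
vertex 1.683 0.569 2.666
endloop
endfacet
facet normal -0.644 0.754 0.129
outer loop
vertex 2.112 0.946 2.607
vertex 1.683 0.569 2.666
vertex 2.383 0.895 4.254
endloop
endfacet
facet normal -0.645 0.753 0.130
outer loop
vertex 2.383 0.895 4.254
vertex 1.683 0.569 2.666
vertex 1.955 0.518 4.313
endloop
endfacet
facet normal 0.163 -0.031 0.986
outer loop
vertex 2.383 0.895 4.254
vertex 1.955 0.518 4.313
vertex 2.616 0.184 4.193
endloop
endfacet
facet normal -0.162 0.031 -0.986
outer loop
vertex 1.683 0.569 2.666
vertex 2.344 0.236 2.547
vertex 1.642 -0.004 2.655
endloop
endfacet
facet normal -0.984 0.067 0.165
outer loop
vertex 1.683 0.569 2.666
vertex 1.642 -0.004 2.655
vertex 1.955 0.518 4.313
endloop
endfacet
facet normal -0.984 0.069 0.164
outer loop
vertex 1.955 0.518 4.313
vertex 1.642 -0.004 2.655
vertex 1.913 -0.055 4.302
endloop
endfacet
facet normal 0.163 -0.031 0.986
outer loop
vertex 1.955 0.518 4.313
vertex 1.913 -0.055 4.302
vertex 2.616 0.184 4.193
endloop
endfacet
facet normal -0.162 0.030 -0.986
outer loop
vertex 1.642 -0.004 2.655
vertex 2.344 0.236 2.547
vertex 2.012 -0.436 2.581
endloop
endfacet
facet normal -0.747 -0.657 0.103
outer loop
vertex 1.642 -0.004 2.655
vertex 2.012 -0.436 2.581
vertex 1.913 -0.055 4.302
endloop
endfacet
facet normal -0.746 -0.658 0.103
outer loop
vertex 1.913 -0.055 4.302
vertex 2.012 -0.436 2.581
vertex 2.284 -0.487 4.228
endloop
endfacet
facet normal 0.163 -0.029 0.986
outer loop
vertex 1.913 -0.055 4.302
vertex 2.284 -0.487 4.228
vertex 2.616 0.184 4.193
endloop
endfacet
facet normal -0.164 0.031 -0.986
outer loop
vertex 2.012 -0.436 2.581
vertex 2.344 0.236 2.547
vertex 2.577 -0.475 2.486
endloop
endfacet
facet normal -0.072 -0.997 -0.019
outer loop
vertex 2.012 -0.436 2.581
vertex 2.577 -0.475 2.486
vertex 2.284 -0.487 4.228
endloop
endfacet
facet normal -0.072 -0.997 -0.019
outer loop
vertex 2.284 -0.487 4.228
vertex 2.577 -0.475 2.486
vertex 2.848 -0.526 4.133
endloop
endfacet
facet normal 0.164 -0.030 0.986
outer loop
vertex 2.284 -0.487 4.228
vertex 2.848 -0.526 4.133
vertex 2.616 0.184 4.193
endloop
endfacet
facet normal -0.163 0.031 -0.986
outer loop
vertex 2.577 -0.475 2.486
vertex 2.344 0.236 2.547
vertex 3.005 -0.098 2.427
endloop
endfacet
facet normal 0.645 -0.753 -0.129
outer loop
vertex 2.577 -0.475 2.486
vertex 3.005 -0.098 2.427
vertex 2.848 -0.526 4.133
endloop
endfacet
facet normal 0.644 -0.754 -0.130
outer loop
vertex 2.848 -0.526 4.133
vertex 3.005 -0.098 2.427
vertex 3.277 -0.149 4.074
endloop
endfacet
facet normal 0.162 -0.030 0.986
outer loop
vertex 2.848 -0.526 4.133
vertex 3.277 -0.149 4.074
vertex 2.616 0.184 4.193
endloop
endfacet

endsolid


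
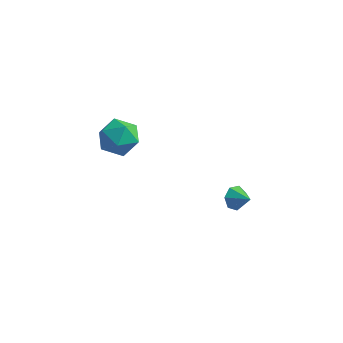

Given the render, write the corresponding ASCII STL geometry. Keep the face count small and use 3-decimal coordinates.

solid 
facet normal -0.833 0.269 -0.484
outer loop
vertex 1.561 3.837 -4.681
vertex 1.152 3.568 -4.126
vertex 1.422 4.252 -4.211
endloop
endfacet
facet normal 0.867 0.471 -0.160
outer loop
vertex 1.561 3.837 -4.681
vertex 1.422 4.252 -4.211
vertex 2.068 3.272 -3.594
endloop
endfacet
facet normal -0.833 0.269 -0.483
outer loop
vertex 1.422 4.252 -4.211
vertex 1.152 3.568 -4.126
vertex 1.08 4.152 -3.677
endloop
endfacet
facet normal 0.559 0.673 0.484
outer loop
vertex 1.422 4.252 -4.211
vertex 1.08 4.152 -3.677
vertex 2.068 3.272 -3.594
endloop
endfacet
facet normal -0.833 0.269 -0.484
outer loop
vertex 1.08 4.152 -3.677
vertex 1.152 3.568 -4.126
vertex 0.792 3.613 -3.481
endloop
endfacet
facet normal 0.155 0.264 0.952
outer loop
vertex 1.08 4.152 -3.677
vertex 0.792 3.613 -3.481
vertex 2.068 3.272 -3.594
endloop
endfacet
facet normal -0.833 0.269 -0.484
outer loop
vertex 0.792 3.613 -3.481
vertex 1.152 3.568 -4.126
vertex 0.775 3.04 -3.771
endloop
endfacet
facet normal -0.041 -0.450 0.892
outer loop
vertex 0.792 3.613 -3.481
vertex 0.775 3.04 -3.771
vertex 2.068 3.272 -3.594
endloop
endfacet
facet normal -0.833 0.269 -0.484
outer loop
vertex 0.775 3.04 -3.771
vertex 1.152 3.568 -4.126
vertex 1.042 2.865 -4.328
endloop
endfacet
facet normal 0.119 -0.930 0.349
outer loop
vertex 0.775 3.04 -3.771
vertex 1.042 2.865 -4.328
vertex 2.068 3.272 -3.594
endloop
endfacet
facet normal -0.833 0.269 -0.484
outer loop
vertex 1.042 2.865 -4.328
vertex 1.152 3.568 -4.126
vertex 1.392 3.22 -4.733
endloop
endfacet
facet normal 0.515 -0.814 -0.268
outer loop
vertex 1.042 2.865 -4.328
vertex 1.392 3.22 -4.733
vertex 2.068 3.272 -3.594
endloop
endfacet
facet normal -0.833 0.269 -0.484
outer loop
vertex 1.392 3.22 -4.733
vertex 1.152 3.568 -4.126
vertex 1.561 3.837 -4.681
endloop
endfacet
facet normal 0.848 -0.191 -0.495
outer loop
vertex 1.392 3.22 -4.733
vertex 1.561 3.837 -4.681
vertex 2.068 3.272 -3.594
endloop
endfacet
facet normal -0.839 -0.535 0.102
outer loop
vertex -4.334 -0.31 2.279
vertex -3.761 -1.257 2.021
vertex -3.845 -0.92 3.102
endloop
endfacet
facet normal -0.847 0.036 0.530
outer loop
vertex -4.334 -0.31 2.279
vertex -3.845 -0.92 3.102
vertex -3.783 0.214 3.123
endloop
endfacet
facet normal -0.776 0.618 0.123
outer loop
vertex -4.334 -0.31 2.279
vertex -3.783 0.214 3.123
vertex -3.662 0.578 2.054
endloop
endfacet
facet normal -0.724 0.407 -0.557
outer loop
vertex -4.334 -0.31 2.279
vertex -3.662 0.578 2.054
vertex -3.649 -0.331 1.373
endloop
endfacet
facet normal -0.763 -0.306 -0.570
outer loop
vertex -4.334 -0.31 2.279
vertex -3.649 -0.331 1.373
vertex -3.761 -1.257 2.021
endloop
endfacet
facet normal -0.280 -0.002 0.960
outer loop
vertex -3.783 0.214 3.123
vertex -3.845 -0.92 3.102
vertex -2.871 -0.409 3.387
endloop
endfacet
facet normal -0.266 -0.926 0.268
outer loop
vertex -3.845 -0.92 3.102
vertex -3.761 -1.257 2.021
vertex -2.858 -1.318 2.706
endloop
endfacet
facet normal -0.143 -0.556 -0.819
outer loop
vertex -3.761 -1.257 2.021
vertex -3.649 -0.331 1.373
vertex -2.737 -0.954 1.637
endloop
endfacet
facet normal -0.080 0.597 -0.798
outer loop
vertex -3.649 -0.331 1.373
vertex -3.662 0.578 2.054
vertex -2.675 0.18 1.658
endloop
endfacet
facet normal -0.165 0.939 0.301
outer loop
vertex -3.662 0.578 2.054
vertex -3.783 0.214 3.123
vertex -2.759 0.517 2.739
endloop
endfacet
facet normal 0.724 -0.407 0.557
outer loop
vertex -2.186 -0.43 2.481
vertex -2.871 -0.409 3.387
vertex -2.858 -1.318 2.706
endloop
endfacet
facet normal 0.776 -0.618 -0.123
outer loop
vertex -2.186 -0.43 2.481
vertex -2.858 -1.318 2.706
vertex -2.737 -0.954 1.637
endloop
endfacet
facet normal 0.847 -0.036 -0.530
outer loop
vertex -2.186 -0.43 2.481
vertex -2.737 -0.954 1.637
vertex -2.675 0.18 1.658
endloop
endfacet
facet normal 0.839 0.535 -0.102
outer loop
vertex -2.186 -0.43 2.481
vertex -2.675 0.18 1.658
vertex -2.759 0.517 2.739
endloop
endfacet
facet normal 0.763 0.306 0.570
outer loop
vertex -2.186 -0.43 2.481
vertex -2.759 0.517 2.739
vertex -2.871 -0.409 3.387
endloop
endfacet
facet normal 0.080 -0.597 0.798
outer loop
vertex -2.858 -1.318 2.706
vertex -2.871 -0.409 3.387
vertex -3.845 -0.92 3.102
endloop
endfacet
facet normal 0.165 -0.939 -0.301
outer loop
vertex -2.737 -0.954 1.637
vertex -2.858 -1.318 2.706
vertex -3.761 -1.257 2.021
endloop
endfacet
facet normal 0.280 0.002 -0.960
outer loop
vertex -2.675 0.18 1.658
vertex -2.737 -0.954 1.637
vertex -3.649 -0.331 1.373
endloop
endfacet
facet normal 0.266 0.926 -0.268
outer loop
vertex -2.759 0.517 2.739
vertex -2.675 0.18 1.658
vertex -3.662 0.578 2.054
endloop
endfacet
facet normal 0.143 0.556 0.819
outer loop
vertex -2.871 -0.409 3.387
vertex -2.759 0.517 2.739
vertex -3.783 0.214 3.123
endloop
endfacet

endsolid


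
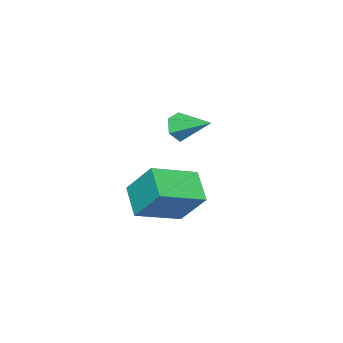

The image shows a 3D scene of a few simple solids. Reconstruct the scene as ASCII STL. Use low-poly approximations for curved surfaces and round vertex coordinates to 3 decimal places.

solid 
facet normal -0.850 0.423 -0.313
outer loop
vertex -3.149 -2.883 -1.206
vertex -2.352 -1.932 -2.084
vertex -3.239 -4.095 -2.6
endloop
endfacet
facet normal -0.524 -0.626 0.578
outer loop
vertex -1.488 -4.968 -1.956
vertex -3.149 -2.883 -1.206
vertex -3.239 -4.095 -2.6
endloop
endfacet
facet normal -0.850 0.423 -0.312
outer loop
vertex -3.239 -4.095 -2.6
vertex -2.352 -1.932 -2.084
vertex -2.443 -3.144 -3.479
endloop
endfacet
facet normal -0.049 -0.655 -0.754
outer loop
vertex -2.443 -3.144 -3.479
vertex -1.488 -4.968 -1.956
vertex -3.239 -4.095 -2.6
endloop
endfacet
facet normal 0.049 0.655 0.754
outer loop
vertex -3.149 -2.883 -1.206
vertex -0.601 -2.805 -1.44
vertex -2.352 -1.932 -2.084
endloop
endfacet
facet normal -0.524 -0.626 0.578
outer loop
vertex -1.397 -3.756 -0.561
vertex -3.149 -2.883 -1.206
vertex -1.488 -4.968 -1.956
endloop
endfacet
facet normal 0.049 0.655 0.754
outer loop
vertex -1.397 -3.756 -0.561
vertex -0.601 -2.805 -1.44
vertex -3.149 -2.883 -1.206
endloop
endfacet
facet normal 0.524 0.626 -0.578
outer loop
vertex -2.352 -1.932 -2.084
vertex -0.601 -2.805 -1.44
vertex -2.443 -3.144 -3.479
endloop
endfacet
facet normal -0.049 -0.655 -0.754
outer loop
vertex -0.691 -4.017 -2.834
vertex -1.488 -4.968 -1.956
vertex -2.443 -3.144 -3.479
endloop
endfacet
facet normal 0.524 0.626 -0.578
outer loop
vertex -2.443 -3.144 -3.479
vertex -0.601 -2.805 -1.44
vertex -0.691 -4.017 -2.834
endloop
endfacet
facet normal 0.850 -0.424 0.313
outer loop
vertex -0.691 -4.017 -2.834
vertex -1.397 -3.756 -0.561
vertex -1.488 -4.968 -1.956
endloop
endfacet
facet normal 0.851 -0.423 0.313
outer loop
vertex -0.601 -2.805 -1.44
vertex -1.397 -3.756 -0.561
vertex -0.691 -4.017 -2.834
endloop
endfacet
facet normal -0.010 -0.929 -0.370
outer loop
vertex -0.673 -1.949 1.517
vertex -0.947 -2.177 2.096
vertex -1.349 -1.97 1.588
endloop
endfacet
facet normal -0.097 0.687 -0.721
outer loop
vertex -0.673 -1.949 1.517
vertex -1.349 -1.97 1.588
vertex -0.933 -0.803 2.644
endloop
endfacet
facet normal -0.010 -0.929 -0.370
outer loop
vertex -1.349 -1.97 1.588
vertex -0.947 -2.177 2.096
vertex -1.623 -2.198 2.167
endloop
endfacet
facet normal -0.847 0.490 -0.208
outer loop
vertex -1.349 -1.97 1.588
vertex -1.623 -2.198 2.167
vertex -0.933 -0.803 2.644
endloop
endfacet
facet normal -0.010 -0.929 -0.370
outer loop
vertex -1.623 -2.198 2.167
vertex -0.947 -2.177 2.096
vertex -1.221 -2.405 2.675
endloop
endfacet
facet normal -0.746 0.147 0.650
outer loop
vertex -1.623 -2.198 2.167
vertex -1.221 -2.405 2.675
vertex -0.933 -0.803 2.644
endloop
endfacet
facet normal -0.010 -0.929 -0.371
outer loop
vertex -1.221 -2.405 2.675
vertex -0.947 -2.177 2.096
vertex -0.546 -2.384 2.604
endloop
endfacet
facet normal 0.105 0.000 0.995
outer loop
vertex -1.221 -2.405 2.675
vertex -0.546 -2.384 2.604
vertex -0.933 -0.803 2.644
endloop
endfacet
facet normal -0.010 -0.929 -0.371
outer loop
vertex -0.546 -2.384 2.604
vertex -0.947 -2.177 2.096
vertex -0.271 -2.156 2.025
endloop
endfacet
facet normal 0.853 0.197 0.483
outer loop
vertex -0.546 -2.384 2.604
vertex -0.271 -2.156 2.025
vertex -0.933 -0.803 2.644
endloop
endfacet
facet normal -0.010 -0.929 -0.370
outer loop
vertex -0.271 -2.156 2.025
vertex -0.947 -2.177 2.096
vertex -0.673 -1.949 1.517
endloop
endfacet
facet normal 0.753 0.540 -0.376
outer loop
vertex -0.271 -2.156 2.025
vertex -0.673 -1.949 1.517
vertex -0.933 -0.803 2.644
endloop
endfacet

endsolid


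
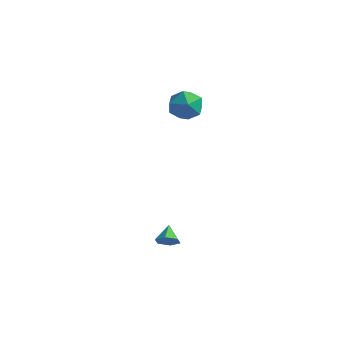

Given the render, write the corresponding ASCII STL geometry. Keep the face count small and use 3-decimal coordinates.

solid 
facet normal 0.138 0.562 0.815
outer loop
vertex 1.397 4.468 3.733
vertex 1.432 3.531 4.373
vertex 2.388 3.948 3.924
endloop
endfacet
facet normal 0.415 0.878 0.238
outer loop
vertex 1.397 4.468 3.733
vertex 2.388 3.948 3.924
vertex 2.145 4.344 2.888
endloop
endfacet
facet normal -0.108 0.965 -0.237
outer loop
vertex 1.397 4.468 3.733
vertex 2.145 4.344 2.888
vertex 1.038 4.173 2.697
endloop
endfacet
facet normal -0.709 0.703 0.045
outer loop
vertex 1.397 4.468 3.733
vertex 1.038 4.173 2.697
vertex 0.598 3.67 3.615
endloop
endfacet
facet normal -0.557 0.454 0.696
outer loop
vertex 1.397 4.468 3.733
vertex 0.598 3.67 3.615
vertex 1.432 3.531 4.373
endloop
endfacet
facet normal 0.899 0.436 -0.044
outer loop
vertex 2.145 4.344 2.888
vertex 2.388 3.948 3.924
vertex 2.642 3.33 3.005
endloop
endfacet
facet normal 0.451 -0.076 0.889
outer loop
vertex 2.388 3.948 3.924
vertex 1.432 3.531 4.373
vertex 2.202 2.827 3.923
endloop
endfacet
facet normal -0.674 -0.250 0.695
outer loop
vertex 1.432 3.531 4.373
vertex 0.598 3.67 3.615
vertex 1.095 2.656 3.732
endloop
endfacet
facet normal -0.921 0.153 -0.358
outer loop
vertex 0.598 3.67 3.615
vertex 1.038 4.173 2.697
vertex 0.852 3.052 2.696
endloop
endfacet
facet normal 0.051 0.577 -0.815
outer loop
vertex 1.038 4.173 2.697
vertex 2.145 4.344 2.888
vertex 1.808 3.469 2.247
endloop
endfacet
facet normal 0.709 -0.703 -0.045
outer loop
vertex 1.843 2.532 2.887
vertex 2.642 3.33 3.005
vertex 2.202 2.827 3.923
endloop
endfacet
facet normal 0.108 -0.965 0.237
outer loop
vertex 1.843 2.532 2.887
vertex 2.202 2.827 3.923
vertex 1.095 2.656 3.732
endloop
endfacet
facet normal -0.415 -0.878 -0.238
outer loop
vertex 1.843 2.532 2.887
vertex 1.095 2.656 3.732
vertex 0.852 3.052 2.696
endloop
endfacet
facet normal -0.138 -0.562 -0.815
outer loop
vertex 1.843 2.532 2.887
vertex 0.852 3.052 2.696
vertex 1.808 3.469 2.247
endloop
endfacet
facet normal 0.557 -0.454 -0.696
outer loop
vertex 1.843 2.532 2.887
vertex 1.808 3.469 2.247
vertex 2.642 3.33 3.005
endloop
endfacet
facet normal 0.921 -0.153 0.358
outer loop
vertex 2.202 2.827 3.923
vertex 2.642 3.33 3.005
vertex 2.388 3.948 3.924
endloop
endfacet
facet normal -0.051 -0.577 0.815
outer loop
vertex 1.095 2.656 3.732
vertex 2.202 2.827 3.923
vertex 1.432 3.531 4.373
endloop
endfacet
facet normal -0.899 -0.436 0.044
outer loop
vertex 0.852 3.052 2.696
vertex 1.095 2.656 3.732
vertex 0.598 3.67 3.615
endloop
endfacet
facet normal -0.451 0.076 -0.889
outer loop
vertex 1.808 3.469 2.247
vertex 0.852 3.052 2.696
vertex 1.038 4.173 2.697
endloop
endfacet
facet normal 0.674 0.250 -0.695
outer loop
vertex 2.642 3.33 3.005
vertex 1.808 3.469 2.247
vertex 2.145 4.344 2.888
endloop
endfacet
facet normal 0.406 -0.756 -0.513
outer loop
vertex 4.155 -1.368 -3.753
vertex 3.554 -1.425 -4.145
vertex 4.086 -0.991 -4.363
endloop
endfacet
facet normal 0.605 0.706 0.368
outer loop
vertex 4.155 -1.368 -3.753
vertex 4.086 -0.991 -4.363
vertex 3.086 -0.555 -3.555
endloop
endfacet
facet normal 0.406 -0.756 -0.513
outer loop
vertex 4.086 -0.991 -4.363
vertex 3.554 -1.425 -4.145
vertex 3.485 -1.048 -4.755
endloop
endfacet
facet normal 0.133 0.932 -0.339
outer loop
vertex 4.086 -0.991 -4.363
vertex 3.485 -1.048 -4.755
vertex 3.086 -0.555 -3.555
endloop
endfacet
facet normal 0.405 -0.757 -0.513
outer loop
vertex 3.485 -1.048 -4.755
vertex 3.554 -1.425 -4.145
vertex 2.952 -1.481 -4.537
endloop
endfacet
facet normal -0.665 0.586 -0.462
outer loop
vertex 3.485 -1.048 -4.755
vertex 2.952 -1.481 -4.537
vertex 3.086 -0.555 -3.555
endloop
endfacet
facet normal 0.405 -0.756 -0.514
outer loop
vertex 2.952 -1.481 -4.537
vertex 3.554 -1.425 -4.145
vertex 3.021 -1.858 -3.928
endloop
endfacet
facet normal -0.992 0.015 0.122
outer loop
vertex 2.952 -1.481 -4.537
vertex 3.021 -1.858 -3.928
vertex 3.086 -0.555 -3.555
endloop
endfacet
facet normal 0.405 -0.756 -0.514
outer loop
vertex 3.021 -1.858 -3.928
vertex 3.554 -1.425 -4.145
vertex 3.623 -1.802 -3.536
endloop
endfacet
facet normal -0.520 -0.211 0.828
outer loop
vertex 3.021 -1.858 -3.928
vertex 3.623 -1.802 -3.536
vertex 3.086 -0.555 -3.555
endloop
endfacet
facet normal 0.407 -0.755 -0.514
outer loop
vertex 3.623 -1.802 -3.536
vertex 3.554 -1.425 -4.145
vertex 4.155 -1.368 -3.753
endloop
endfacet
facet normal 0.278 0.134 0.951
outer loop
vertex 3.623 -1.802 -3.536
vertex 4.155 -1.368 -3.753
vertex 3.086 -0.555 -3.555
endloop
endfacet

endsolid


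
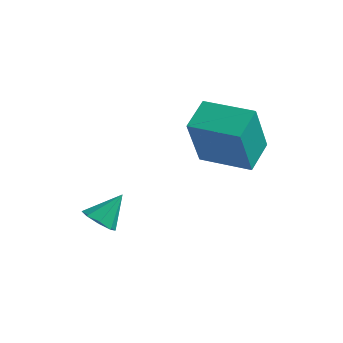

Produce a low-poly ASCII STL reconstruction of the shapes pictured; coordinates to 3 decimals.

solid 
facet normal -0.983 -0.183 -0.002
outer loop
vertex 1.409 1.217 -0.158
vertex 1.212 2.271 0.336
vertex 1.256 2.062 -2.02
endloop
endfacet
facet normal 0.167 -0.893 -0.419
outer loop
vertex 2.908 2.369 -2.016
vertex 1.409 1.217 -0.158
vertex 1.256 2.062 -2.02
endloop
endfacet
facet normal -0.983 -0.183 -0.002
outer loop
vertex 1.256 2.062 -2.02
vertex 1.212 2.271 0.336
vertex 1.059 3.115 -1.525
endloop
endfacet
facet normal -0.075 0.413 -0.908
outer loop
vertex 1.059 3.115 -1.525
vertex 2.908 2.369 -2.016
vertex 1.256 2.062 -2.02
endloop
endfacet
facet normal 0.074 -0.412 0.908
outer loop
vertex 1.409 1.217 -0.158
vertex 2.864 2.578 0.34
vertex 1.212 2.271 0.336
endloop
endfacet
facet normal 0.167 -0.893 -0.419
outer loop
vertex 3.061 1.525 -0.155
vertex 1.409 1.217 -0.158
vertex 2.908 2.369 -2.016
endloop
endfacet
facet normal 0.075 -0.413 0.908
outer loop
vertex 3.061 1.525 -0.155
vertex 2.864 2.578 0.34
vertex 1.409 1.217 -0.158
endloop
endfacet
facet normal -0.167 0.893 0.419
outer loop
vertex 1.212 2.271 0.336
vertex 2.864 2.578 0.34
vertex 1.059 3.115 -1.525
endloop
endfacet
facet normal -0.075 0.412 -0.908
outer loop
vertex 2.711 3.423 -1.522
vertex 2.908 2.369 -2.016
vertex 1.059 3.115 -1.525
endloop
endfacet
facet normal -0.167 0.893 0.419
outer loop
vertex 1.059 3.115 -1.525
vertex 2.864 2.578 0.34
vertex 2.711 3.423 -1.522
endloop
endfacet
facet normal 0.983 0.183 0.002
outer loop
vertex 2.711 3.423 -1.522
vertex 3.061 1.525 -0.155
vertex 2.908 2.369 -2.016
endloop
endfacet
facet normal 0.983 0.183 0.002
outer loop
vertex 2.864 2.578 0.34
vertex 3.061 1.525 -0.155
vertex 2.711 3.423 -1.522
endloop
endfacet
facet normal -0.250 -0.640 -0.727
outer loop
vertex 0.48 -1.145 -3.681
vertex -0.096 -0.984 -3.625
vertex 0.369 -0.793 -3.953
endloop
endfacet
facet normal 0.954 0.300 -0.002
outer loop
vertex 0.48 -1.145 -3.681
vertex 0.369 -0.793 -3.953
vertex 0.196 -0.236 -2.775
endloop
endfacet
facet normal -0.249 -0.640 -0.726
outer loop
vertex 0.369 -0.793 -3.953
vertex -0.096 -0.984 -3.625
vertex -0.014 -0.552 -4.034
endloop
endfacet
facet normal 0.553 0.782 -0.288
outer loop
vertex 0.369 -0.793 -3.953
vertex -0.014 -0.552 -4.034
vertex 0.196 -0.236 -2.775
endloop
endfacet
facet normal -0.249 -0.640 -0.726
outer loop
vertex -0.014 -0.552 -4.034
vertex -0.096 -0.984 -3.625
vertex -0.444 -0.565 -3.875
endloop
endfacet
facet normal -0.112 0.968 -0.224
outer loop
vertex -0.014 -0.552 -4.034
vertex -0.444 -0.565 -3.875
vertex 0.196 -0.236 -2.775
endloop
endfacet
facet normal -0.249 -0.640 -0.727
outer loop
vertex -0.444 -0.565 -3.875
vertex -0.096 -0.984 -3.625
vertex -0.671 -0.823 -3.57
endloop
endfacet
facet normal -0.646 0.748 0.152
outer loop
vertex -0.444 -0.565 -3.875
vertex -0.671 -0.823 -3.57
vertex 0.196 -0.236 -2.775
endloop
endfacet
facet normal -0.249 -0.639 -0.728
outer loop
vertex -0.671 -0.823 -3.57
vertex -0.096 -0.984 -3.625
vertex -0.56 -1.176 -3.298
endloop
endfacet
facet normal -0.741 0.248 0.624
outer loop
vertex -0.671 -0.823 -3.57
vertex -0.56 -1.176 -3.298
vertex 0.196 -0.236 -2.775
endloop
endfacet
facet normal -0.247 -0.640 -0.727
outer loop
vertex -0.56 -1.176 -3.298
vertex -0.096 -0.984 -3.625
vertex -0.177 -1.416 -3.217
endloop
endfacet
facet normal -0.339 -0.234 0.911
outer loop
vertex -0.56 -1.176 -3.298
vertex -0.177 -1.416 -3.217
vertex 0.196 -0.236 -2.775
endloop
endfacet
facet normal -0.251 -0.639 -0.727
outer loop
vertex -0.177 -1.416 -3.217
vertex -0.096 -0.984 -3.625
vertex 0.253 -1.404 -3.376
endloop
endfacet
facet normal 0.325 -0.420 0.847
outer loop
vertex -0.177 -1.416 -3.217
vertex 0.253 -1.404 -3.376
vertex 0.196 -0.236 -2.775
endloop
endfacet
facet normal -0.249 -0.639 -0.728
outer loop
vertex 0.253 -1.404 -3.376
vertex -0.096 -0.984 -3.625
vertex 0.48 -1.145 -3.681
endloop
endfacet
facet normal 0.860 -0.200 0.470
outer loop
vertex 0.253 -1.404 -3.376
vertex 0.48 -1.145 -3.681
vertex 0.196 -0.236 -2.775
endloop
endfacet

endsolid


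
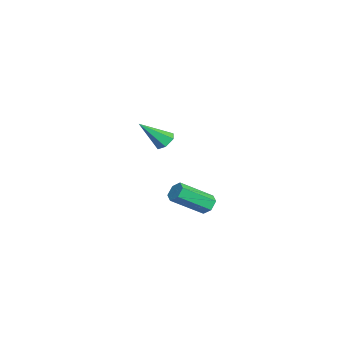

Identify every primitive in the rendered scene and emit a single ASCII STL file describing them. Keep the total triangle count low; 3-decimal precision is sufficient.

solid 
facet normal -0.168 0.811 -0.561
outer loop
vertex 3.716 1.499 1.091
vertex 3.425 1.788 1.596
vertex 4.065 1.858 1.506
endloop
endfacet
facet normal 0.827 -0.193 -0.528
outer loop
vertex 3.716 1.499 1.091
vertex 4.065 1.858 1.506
vertex 4.085 -0.276 2.319
endloop
endfacet
facet normal 0.827 -0.193 -0.528
outer loop
vertex 4.085 -0.276 2.319
vertex 4.065 1.858 1.506
vertex 4.434 0.083 2.734
endloop
endfacet
facet normal 0.169 -0.811 0.560
outer loop
vertex 4.085 -0.276 2.319
vertex 4.434 0.083 2.734
vertex 3.795 0.012 2.824
endloop
endfacet
facet normal -0.168 0.811 -0.561
outer loop
vertex 4.065 1.858 1.506
vertex 3.425 1.788 1.596
vertex 3.775 2.147 2.01
endloop
endfacet
facet normal 0.879 0.381 0.287
outer loop
vertex 4.065 1.858 1.506
vertex 3.775 2.147 2.01
vertex 4.434 0.083 2.734
endloop
endfacet
facet normal 0.879 0.381 0.288
outer loop
vertex 4.434 0.083 2.734
vertex 3.775 2.147 2.01
vertex 4.144 0.371 3.238
endloop
endfacet
facet normal 0.169 -0.811 0.561
outer loop
vertex 4.434 0.083 2.734
vertex 4.144 0.371 3.238
vertex 3.795 0.012 2.824
endloop
endfacet
facet normal -0.170 0.811 -0.560
outer loop
vertex 3.775 2.147 2.01
vertex 3.425 1.788 1.596
vertex 3.135 2.076 2.101
endloop
endfacet
facet normal 0.052 0.575 0.816
outer loop
vertex 3.775 2.147 2.01
vertex 3.135 2.076 2.101
vertex 4.144 0.371 3.238
endloop
endfacet
facet normal 0.053 0.576 0.816
outer loop
vertex 4.144 0.371 3.238
vertex 3.135 2.076 2.101
vertex 3.504 0.301 3.329
endloop
endfacet
facet normal 0.168 -0.811 0.561
outer loop
vertex 4.144 0.371 3.238
vertex 3.504 0.301 3.329
vertex 3.795 0.012 2.824
endloop
endfacet
facet normal -0.169 0.811 -0.560
outer loop
vertex 3.135 2.076 2.101
vertex 3.425 1.788 1.596
vertex 2.786 1.717 1.686
endloop
endfacet
facet normal -0.827 0.193 0.528
outer loop
vertex 3.135 2.076 2.101
vertex 2.786 1.717 1.686
vertex 3.504 0.301 3.329
endloop
endfacet
facet normal -0.827 0.193 0.528
outer loop
vertex 3.504 0.301 3.329
vertex 2.786 1.717 1.686
vertex 3.155 -0.058 2.914
endloop
endfacet
facet normal 0.168 -0.811 0.561
outer loop
vertex 3.504 0.301 3.329
vertex 3.155 -0.058 2.914
vertex 3.795 0.012 2.824
endloop
endfacet
facet normal -0.169 0.811 -0.561
outer loop
vertex 2.786 1.717 1.686
vertex 3.425 1.788 1.596
vertex 3.076 1.429 1.182
endloop
endfacet
facet normal -0.879 -0.382 -0.287
outer loop
vertex 2.786 1.717 1.686
vertex 3.076 1.429 1.182
vertex 3.155 -0.058 2.914
endloop
endfacet
facet normal -0.879 -0.381 -0.287
outer loop
vertex 3.155 -0.058 2.914
vertex 3.076 1.429 1.182
vertex 3.445 -0.347 2.41
endloop
endfacet
facet normal 0.168 -0.811 0.561
outer loop
vertex 3.155 -0.058 2.914
vertex 3.445 -0.347 2.41
vertex 3.795 0.012 2.824
endloop
endfacet
facet normal -0.168 0.811 -0.561
outer loop
vertex 3.076 1.429 1.182
vertex 3.425 1.788 1.596
vertex 3.716 1.499 1.091
endloop
endfacet
facet normal -0.053 -0.575 -0.816
outer loop
vertex 3.076 1.429 1.182
vertex 3.716 1.499 1.091
vertex 3.445 -0.347 2.41
endloop
endfacet
facet normal -0.052 -0.575 -0.816
outer loop
vertex 3.445 -0.347 2.41
vertex 3.716 1.499 1.091
vertex 4.085 -0.276 2.319
endloop
endfacet
facet normal 0.170 -0.811 0.560
outer loop
vertex 3.445 -0.347 2.41
vertex 4.085 -0.276 2.319
vertex 3.795 0.012 2.824
endloop
endfacet
facet normal -0.041 0.715 -0.697
outer loop
vertex -3.165 0.22 3.0
vertex -3.863 0.287 3.11
vertex -3.405 0.679 3.485
endloop
endfacet
facet normal 0.914 0.052 0.403
outer loop
vertex -3.165 0.22 3.0
vertex -3.405 0.679 3.485
vertex -3.777 -1.207 4.57
endloop
endfacet
facet normal -0.040 0.715 -0.698
outer loop
vertex -3.405 0.679 3.485
vertex -3.863 0.287 3.11
vertex -4.103 0.747 3.595
endloop
endfacet
facet normal 0.182 0.463 0.867
outer loop
vertex -3.405 0.679 3.485
vertex -4.103 0.747 3.595
vertex -3.777 -1.207 4.57
endloop
endfacet
facet normal -0.043 0.714 -0.699
outer loop
vertex -4.103 0.747 3.595
vertex -3.863 0.287 3.11
vertex -4.561 0.354 3.221
endloop
endfacet
facet normal -0.720 0.210 0.661
outer loop
vertex -4.103 0.747 3.595
vertex -4.561 0.354 3.221
vertex -3.777 -1.207 4.57
endloop
endfacet
facet normal -0.042 0.715 -0.698
outer loop
vertex -4.561 0.354 3.221
vertex -3.863 0.287 3.11
vertex -4.321 -0.105 2.736
endloop
endfacet
facet normal -0.890 -0.455 -0.010
outer loop
vertex -4.561 0.354 3.221
vertex -4.321 -0.105 2.736
vertex -3.777 -1.207 4.57
endloop
endfacet
facet normal -0.041 0.714 -0.699
outer loop
vertex -4.321 -0.105 2.736
vertex -3.863 0.287 3.11
vertex -3.623 -0.173 2.626
endloop
endfacet
facet normal -0.159 -0.866 -0.473
outer loop
vertex -4.321 -0.105 2.736
vertex -3.623 -0.173 2.626
vertex -3.777 -1.207 4.57
endloop
endfacet
facet normal -0.042 0.714 -0.699
outer loop
vertex -3.623 -0.173 2.626
vertex -3.863 0.287 3.11
vertex -3.165 0.22 3.0
endloop
endfacet
facet normal 0.744 -0.613 -0.267
outer loop
vertex -3.623 -0.173 2.626
vertex -3.165 0.22 3.0
vertex -3.777 -1.207 4.57
endloop
endfacet

endsolid


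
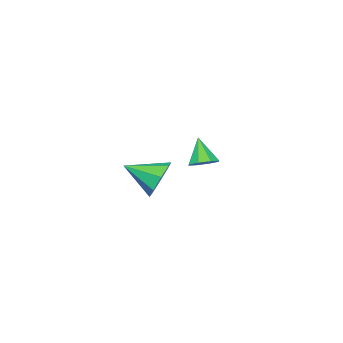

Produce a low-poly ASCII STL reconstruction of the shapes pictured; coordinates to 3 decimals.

solid 
facet normal -0.449 0.802 -0.394
outer loop
vertex -0.844 -0.076 -3.446
vertex -1.401 -0.066 -2.791
vertex -0.633 0.29 -2.942
endloop
endfacet
facet normal 0.947 -0.199 -0.252
outer loop
vertex -0.844 -0.076 -3.446
vertex -0.633 0.29 -2.942
vertex -0.759 -1.214 -2.229
endloop
endfacet
facet normal -0.449 0.802 -0.393
outer loop
vertex -0.633 0.29 -2.942
vertex -1.401 -0.066 -2.791
vertex -0.872 0.447 -2.349
endloop
endfacet
facet normal 0.932 0.089 0.352
outer loop
vertex -0.633 0.29 -2.942
vertex -0.872 0.447 -2.349
vertex -0.759 -1.214 -2.229
endloop
endfacet
facet normal -0.450 0.802 -0.393
outer loop
vertex -0.872 0.447 -2.349
vertex -1.401 -0.066 -2.791
vertex -1.421 0.303 -2.015
endloop
endfacet
facet normal 0.499 0.096 0.861
outer loop
vertex -0.872 0.447 -2.349
vertex -1.421 0.303 -2.015
vertex -0.759 -1.214 -2.229
endloop
endfacet
facet normal -0.449 0.802 -0.393
outer loop
vertex -1.421 0.303 -2.015
vertex -1.401 -0.066 -2.791
vertex -1.958 -0.057 -2.136
endloop
endfacet
facet normal -0.099 -0.181 0.978
outer loop
vertex -1.421 0.303 -2.015
vertex -1.958 -0.057 -2.136
vertex -0.759 -1.214 -2.229
endloop
endfacet
facet normal -0.450 0.802 -0.393
outer loop
vertex -1.958 -0.057 -2.136
vertex -1.401 -0.066 -2.791
vertex -2.169 -0.423 -2.641
endloop
endfacet
facet normal -0.511 -0.580 0.634
outer loop
vertex -1.958 -0.057 -2.136
vertex -2.169 -0.423 -2.641
vertex -0.759 -1.214 -2.229
endloop
endfacet
facet normal -0.450 0.802 -0.394
outer loop
vertex -2.169 -0.423 -2.641
vertex -1.401 -0.066 -2.791
vertex -1.93 -0.58 -3.234
endloop
endfacet
facet normal -0.496 -0.868 0.030
outer loop
vertex -2.169 -0.423 -2.641
vertex -1.93 -0.58 -3.234
vertex -0.759 -1.214 -2.229
endloop
endfacet
facet normal -0.450 0.802 -0.393
outer loop
vertex -1.93 -0.58 -3.234
vertex -1.401 -0.066 -2.791
vertex -1.381 -0.436 -3.568
endloop
endfacet
facet normal -0.062 -0.875 -0.480
outer loop
vertex -1.93 -0.58 -3.234
vertex -1.381 -0.436 -3.568
vertex -0.759 -1.214 -2.229
endloop
endfacet
facet normal -0.449 0.802 -0.394
outer loop
vertex -1.381 -0.436 -3.568
vertex -1.401 -0.066 -2.791
vertex -0.844 -0.076 -3.446
endloop
endfacet
facet normal 0.536 -0.598 -0.596
outer loop
vertex -1.381 -0.436 -3.568
vertex -0.844 -0.076 -3.446
vertex -0.759 -1.214 -2.229
endloop
endfacet
facet normal 0.244 0.435 -0.867
outer loop
vertex 1.513 4.122 0.151
vertex 1.053 3.964 -0.058
vertex 1.217 4.394 0.204
endloop
endfacet
facet normal 0.480 0.368 0.796
outer loop
vertex 1.513 4.122 0.151
vertex 1.217 4.394 0.204
vertex 0.787 3.496 0.878
endloop
endfacet
facet normal 0.247 0.434 -0.867
outer loop
vertex 1.217 4.394 0.204
vertex 1.053 3.964 -0.058
vertex 0.825 4.415 0.103
endloop
endfacet
facet normal -0.159 0.640 0.751
outer loop
vertex 1.217 4.394 0.204
vertex 0.825 4.415 0.103
vertex 0.787 3.496 0.878
endloop
endfacet
facet normal 0.245 0.433 -0.867
outer loop
vertex 0.825 4.415 0.103
vertex 1.053 3.964 -0.058
vertex 0.566 4.171 -0.092
endloop
endfacet
facet normal -0.766 0.433 0.476
outer loop
vertex 0.825 4.415 0.103
vertex 0.566 4.171 -0.092
vertex 0.787 3.496 0.878
endloop
endfacet
facet normal 0.245 0.435 -0.866
outer loop
vertex 0.566 4.171 -0.092
vertex 1.053 3.964 -0.058
vertex 0.592 3.806 -0.268
endloop
endfacet
facet normal -0.982 -0.133 0.131
outer loop
vertex 0.566 4.171 -0.092
vertex 0.592 3.806 -0.268
vertex 0.787 3.496 0.878
endloop
endfacet
facet normal 0.246 0.434 -0.867
outer loop
vertex 0.592 3.806 -0.268
vertex 1.053 3.964 -0.058
vertex 0.888 3.534 -0.32
endloop
endfacet
facet normal -0.682 -0.727 -0.081
outer loop
vertex 0.592 3.806 -0.268
vertex 0.888 3.534 -0.32
vertex 0.787 3.496 0.878
endloop
endfacet
facet normal 0.247 0.434 -0.867
outer loop
vertex 0.888 3.534 -0.32
vertex 1.053 3.964 -0.058
vertex 1.28 3.513 -0.219
endloop
endfacet
facet normal -0.044 -0.998 -0.035
outer loop
vertex 0.888 3.534 -0.32
vertex 1.28 3.513 -0.219
vertex 0.787 3.496 0.878
endloop
endfacet
facet normal 0.245 0.433 -0.867
outer loop
vertex 1.28 3.513 -0.219
vertex 1.053 3.964 -0.058
vertex 1.539 3.757 -0.024
endloop
endfacet
facet normal 0.563 -0.790 0.241
outer loop
vertex 1.28 3.513 -0.219
vertex 1.539 3.757 -0.024
vertex 0.787 3.496 0.878
endloop
endfacet
facet normal 0.245 0.433 -0.867
outer loop
vertex 1.539 3.757 -0.024
vertex 1.053 3.964 -0.058
vertex 1.513 4.122 0.151
endloop
endfacet
facet normal 0.779 -0.225 0.585
outer loop
vertex 1.539 3.757 -0.024
vertex 1.513 4.122 0.151
vertex 0.787 3.496 0.878
endloop
endfacet

endsolid


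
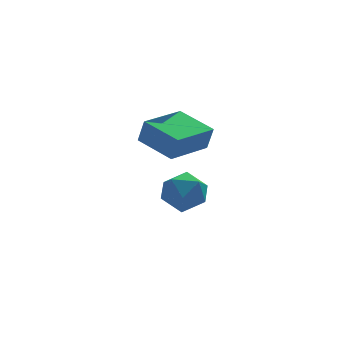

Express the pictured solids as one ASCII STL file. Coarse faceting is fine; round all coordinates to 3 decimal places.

solid 
facet normal -0.558 0.795 0.239
outer loop
vertex -3.529 1.101 1.244
vertex -2.103 2.141 1.114
vertex -3.716 1.243 0.334
endloop
endfacet
facet normal -0.806 -0.588 0.074
outer loop
vertex -2.857 0.019 -0.034
vertex -3.529 1.101 1.244
vertex -3.716 1.243 0.334
endloop
endfacet
facet normal -0.558 0.795 0.238
outer loop
vertex -3.716 1.243 0.334
vertex -2.103 2.141 1.114
vertex -2.29 2.283 0.203
endloop
endfacet
facet normal -0.199 0.151 -0.968
outer loop
vertex -2.29 2.283 0.203
vertex -2.857 0.019 -0.034
vertex -3.716 1.243 0.334
endloop
endfacet
facet normal 0.199 -0.152 0.968
outer loop
vertex -3.529 1.101 1.244
vertex -1.244 0.917 0.746
vertex -2.103 2.141 1.114
endloop
endfacet
facet normal -0.806 -0.588 0.074
outer loop
vertex -2.67 -0.123 0.877
vertex -3.529 1.101 1.244
vertex -2.857 0.019 -0.034
endloop
endfacet
facet normal 0.199 -0.151 0.968
outer loop
vertex -2.67 -0.123 0.877
vertex -1.244 0.917 0.746
vertex -3.529 1.101 1.244
endloop
endfacet
facet normal 0.806 0.588 -0.074
outer loop
vertex -2.103 2.141 1.114
vertex -1.244 0.917 0.746
vertex -2.29 2.283 0.203
endloop
endfacet
facet normal -0.198 0.151 -0.968
outer loop
vertex -1.431 1.059 -0.164
vertex -2.857 0.019 -0.034
vertex -2.29 2.283 0.203
endloop
endfacet
facet normal 0.806 0.588 -0.074
outer loop
vertex -2.29 2.283 0.203
vertex -1.244 0.917 0.746
vertex -1.431 1.059 -0.164
endloop
endfacet
facet normal 0.558 -0.795 -0.238
outer loop
vertex -1.431 1.059 -0.164
vertex -2.67 -0.123 0.877
vertex -2.857 0.019 -0.034
endloop
endfacet
facet normal 0.558 -0.795 -0.239
outer loop
vertex -1.244 0.917 0.746
vertex -2.67 -0.123 0.877
vertex -1.431 1.059 -0.164
endloop
endfacet
facet normal -0.907 0.134 0.400
outer loop
vertex -2.479 3.583 -3.785
vertex -2.086 3.645 -2.915
vertex -2.203 4.433 -3.445
endloop
endfacet
facet normal -0.880 0.392 -0.266
outer loop
vertex -2.479 3.583 -3.785
vertex -2.203 4.433 -3.445
vertex -2.029 4.204 -4.357
endloop
endfacet
facet normal -0.697 -0.142 -0.703
outer loop
vertex -2.479 3.583 -3.785
vertex -2.029 4.204 -4.357
vertex -1.805 3.275 -4.391
endloop
endfacet
facet normal -0.610 -0.730 -0.308
outer loop
vertex -2.479 3.583 -3.785
vertex -1.805 3.275 -4.391
vertex -1.841 2.929 -3.5
endloop
endfacet
facet normal -0.740 -0.559 0.374
outer loop
vertex -2.479 3.583 -3.785
vertex -1.841 2.929 -3.5
vertex -2.086 3.645 -2.915
endloop
endfacet
facet normal -0.365 0.884 -0.292
outer loop
vertex -2.029 4.204 -4.357
vertex -2.203 4.433 -3.445
vertex -1.359 4.651 -3.84
endloop
endfacet
facet normal -0.408 0.467 0.785
outer loop
vertex -2.203 4.433 -3.445
vertex -2.086 3.645 -2.915
vertex -1.395 4.305 -2.949
endloop
endfacet
facet normal -0.137 -0.654 0.744
outer loop
vertex -2.086 3.645 -2.915
vertex -1.841 2.929 -3.5
vertex -1.171 3.376 -2.983
endloop
endfacet
facet normal 0.073 -0.931 -0.358
outer loop
vertex -1.841 2.929 -3.5
vertex -1.805 3.275 -4.391
vertex -0.997 3.147 -3.895
endloop
endfacet
facet normal -0.068 0.020 -0.997
outer loop
vertex -1.805 3.275 -4.391
vertex -2.029 4.204 -4.357
vertex -1.114 3.935 -4.425
endloop
endfacet
facet normal 0.610 0.730 0.308
outer loop
vertex -0.721 3.997 -3.555
vertex -1.359 4.651 -3.84
vertex -1.395 4.305 -2.949
endloop
endfacet
facet normal 0.697 0.142 0.703
outer loop
vertex -0.721 3.997 -3.555
vertex -1.395 4.305 -2.949
vertex -1.171 3.376 -2.983
endloop
endfacet
facet normal 0.880 -0.392 0.266
outer loop
vertex -0.721 3.997 -3.555
vertex -1.171 3.376 -2.983
vertex -0.997 3.147 -3.895
endloop
endfacet
facet normal 0.907 -0.134 -0.400
outer loop
vertex -0.721 3.997 -3.555
vertex -0.997 3.147 -3.895
vertex -1.114 3.935 -4.425
endloop
endfacet
facet normal 0.740 0.559 -0.374
outer loop
vertex -0.721 3.997 -3.555
vertex -1.114 3.935 -4.425
vertex -1.359 4.651 -3.84
endloop
endfacet
facet normal -0.073 0.931 0.358
outer loop
vertex -1.395 4.305 -2.949
vertex -1.359 4.651 -3.84
vertex -2.203 4.433 -3.445
endloop
endfacet
facet normal 0.068 -0.020 0.997
outer loop
vertex -1.171 3.376 -2.983
vertex -1.395 4.305 -2.949
vertex -2.086 3.645 -2.915
endloop
endfacet
facet normal 0.365 -0.884 0.292
outer loop
vertex -0.997 3.147 -3.895
vertex -1.171 3.376 -2.983
vertex -1.841 2.929 -3.5
endloop
endfacet
facet normal 0.408 -0.467 -0.785
outer loop
vertex -1.114 3.935 -4.425
vertex -0.997 3.147 -3.895
vertex -1.805 3.275 -4.391
endloop
endfacet
facet normal 0.137 0.654 -0.744
outer loop
vertex -1.359 4.651 -3.84
vertex -1.114 3.935 -4.425
vertex -2.029 4.204 -4.357
endloop
endfacet

endsolid
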